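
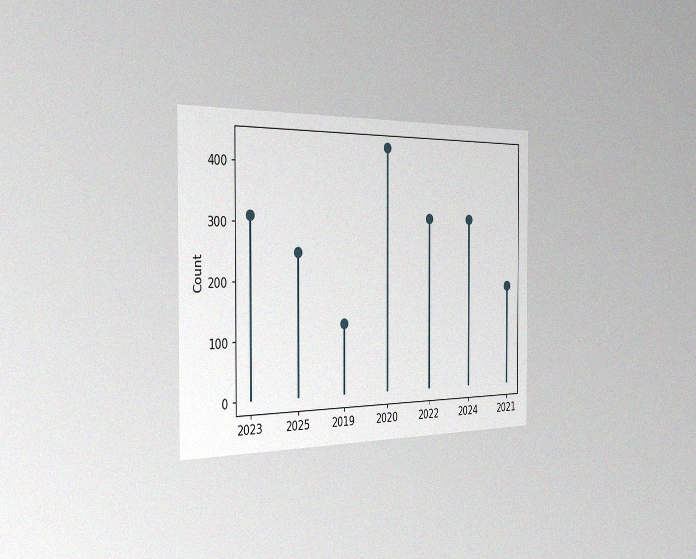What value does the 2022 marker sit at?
310

The chart is viewed slightly from the left, with some photo noise. The 2022 marker sits at 310.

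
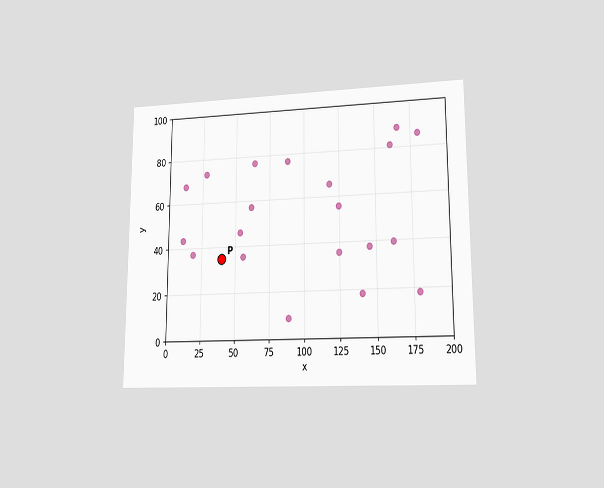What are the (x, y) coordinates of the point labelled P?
The chart is viewed at a slight angle. Following the gridlines from P to each axis, P sits at (40, 35).

(40, 35)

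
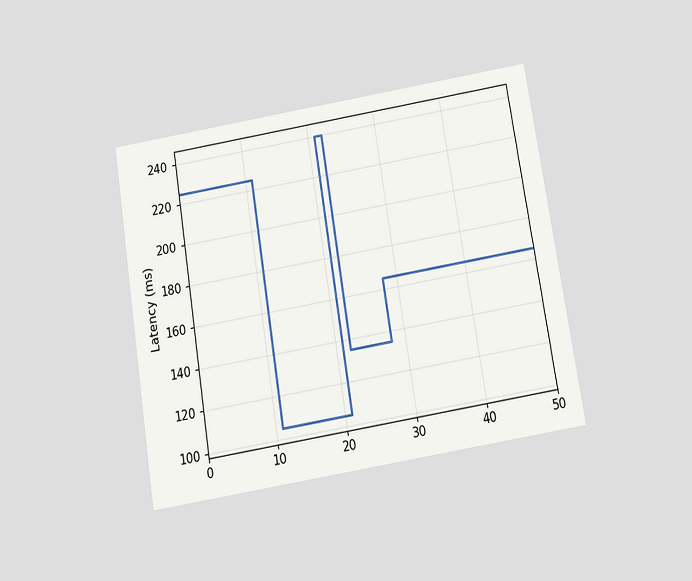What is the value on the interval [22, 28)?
135ms

The chart is tilted about 9° counter-clockwise and viewed slightly from below. On [22, 28) the step sits at 135ms.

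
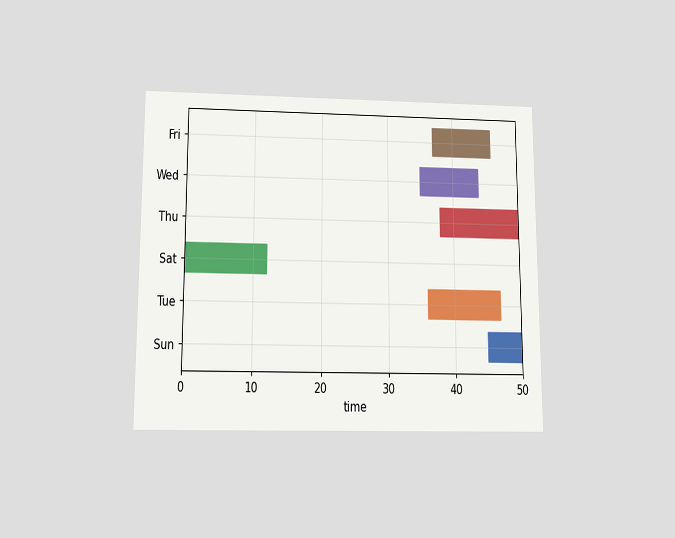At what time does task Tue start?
The chart is viewed slightly from below. The Tue bar begins at t=36.

36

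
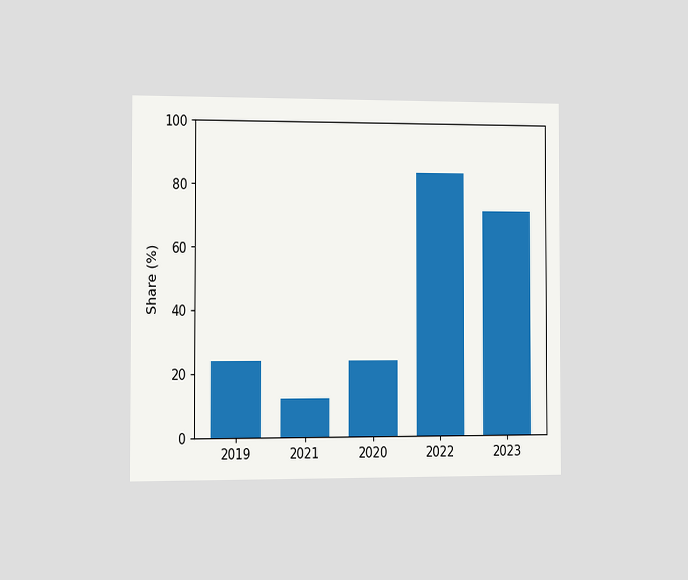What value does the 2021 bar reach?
The chart is viewed at a slight angle. Reading along the chart's y-axis, the 2021 bar reaches 12%.

12%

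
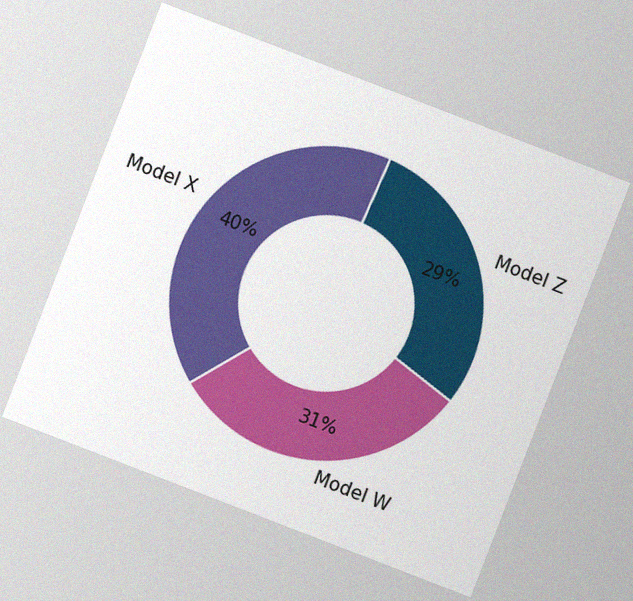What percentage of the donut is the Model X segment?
The chart is tilted about 21° clockwise, with some photo noise. The Model X segment takes up 40% of the ring.

40%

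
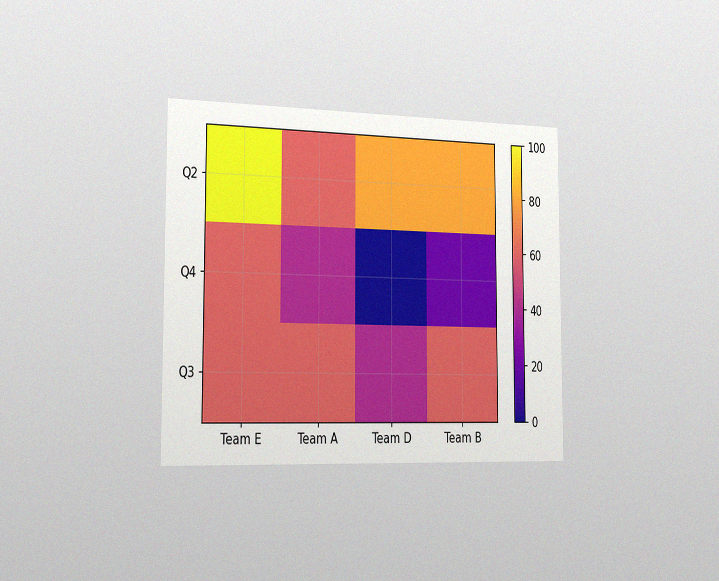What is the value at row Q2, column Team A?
The chart is viewed slightly from the left, with some photo noise. Matching cell (Q2, Team A) against the colorbar gives 60.

60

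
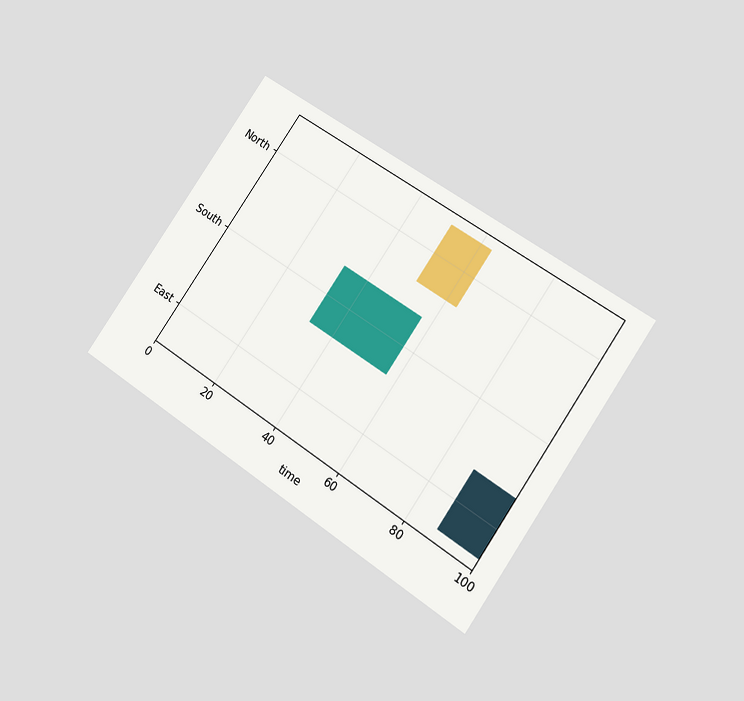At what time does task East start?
88

The chart is tilted about 34° clockwise and viewed at a slight angle. The East bar begins at t=88.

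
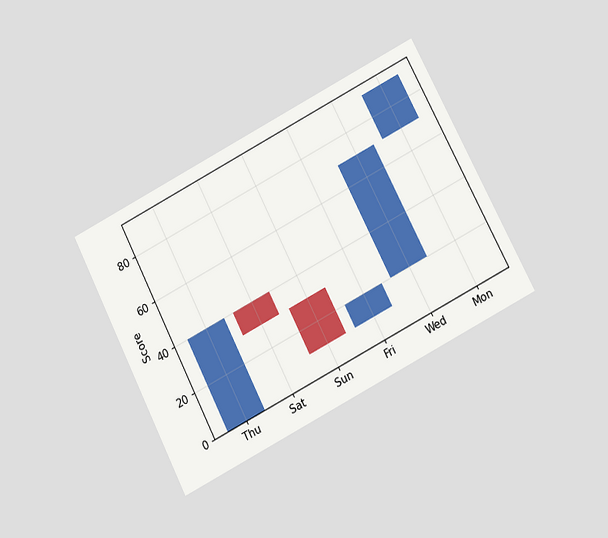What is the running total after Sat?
The chart is tilted about 27° counter-clockwise and viewed at a slight angle. After Sat the running total reaches 30.

30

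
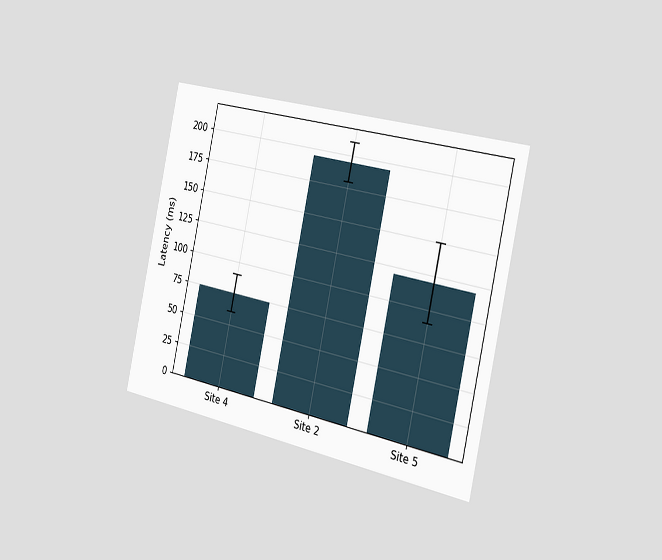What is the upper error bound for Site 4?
90ms

The chart is tilted about 12° clockwise and viewed slightly from the right. The Site 4 bar's upper whisker reaches 90ms.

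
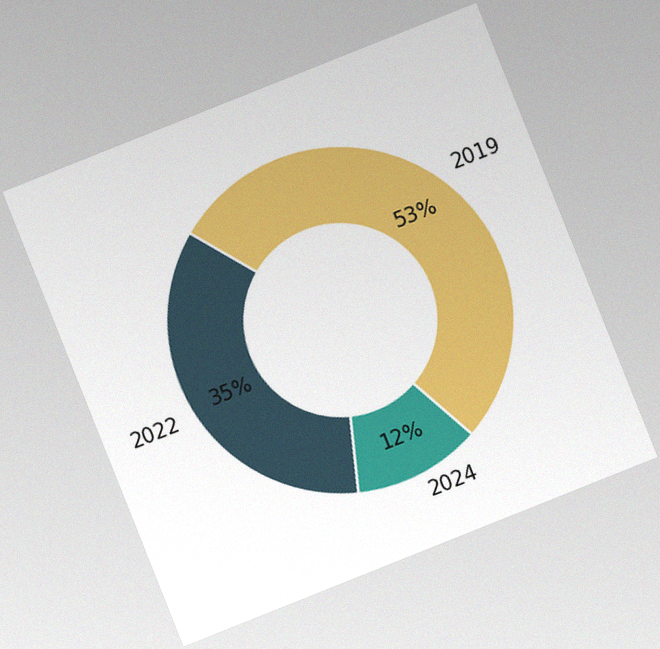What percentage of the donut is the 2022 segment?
The chart is tilted about 22° counter-clockwise, with some photo noise. The 2022 segment takes up 35% of the ring.

35%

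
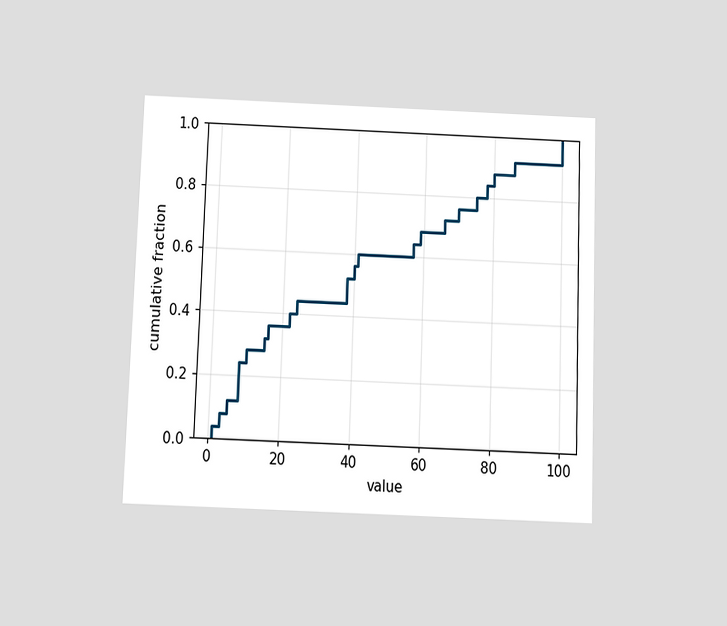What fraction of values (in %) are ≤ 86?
The chart is tilted about 2° clockwise and viewed slightly from below. At x=86 the ECDF step is at 92%.

92%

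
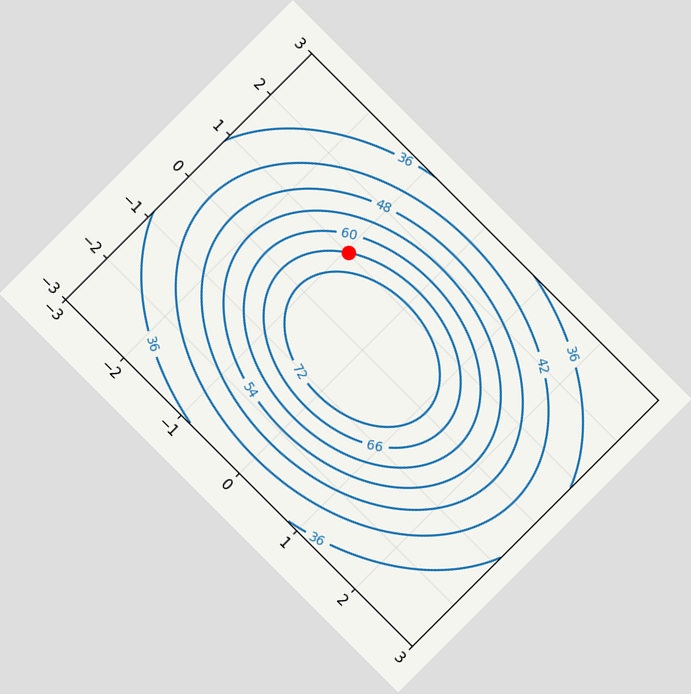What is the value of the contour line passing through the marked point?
The chart is tilted about 45° clockwise. The marked point sits on the contour labelled 66.

66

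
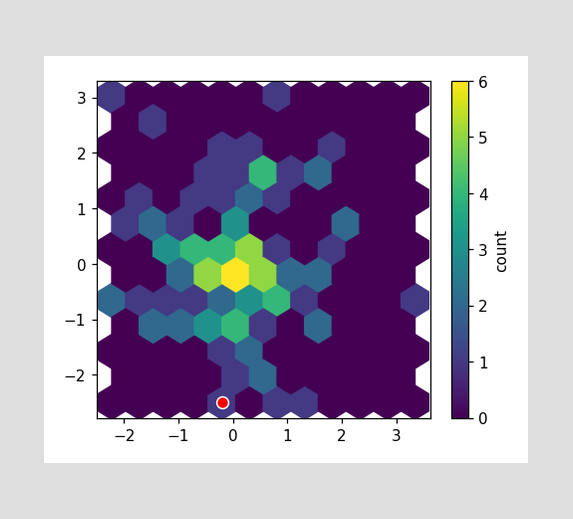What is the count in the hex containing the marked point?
The marked hex reads 1 on the colorbar.

1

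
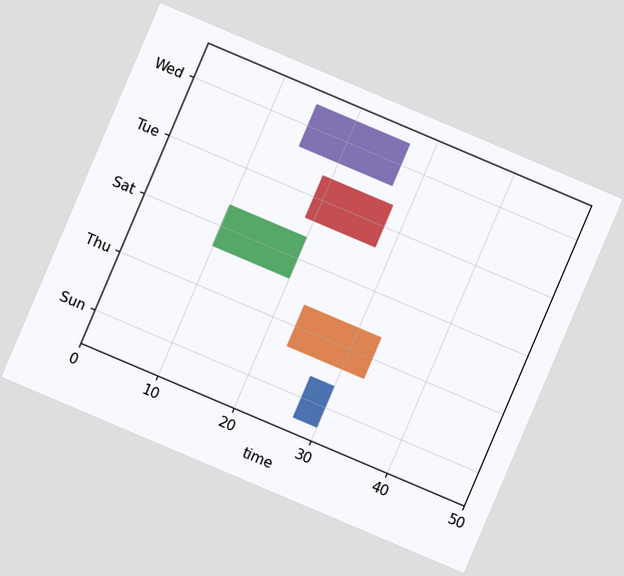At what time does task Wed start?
The chart is tilted about 23° clockwise. The Wed bar begins at t=15.

15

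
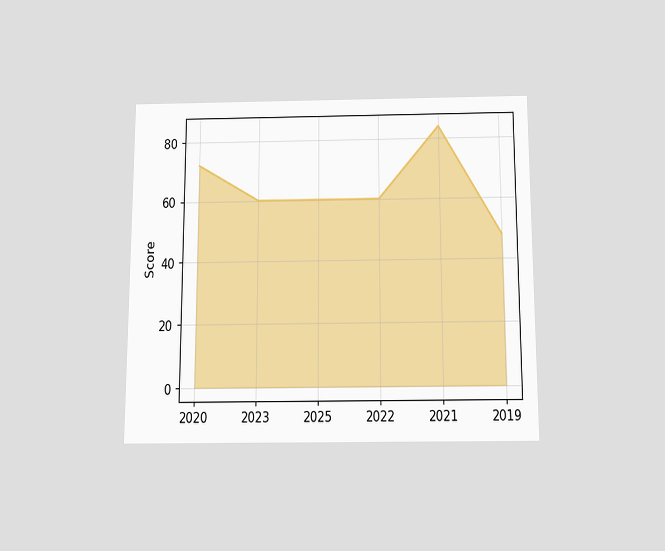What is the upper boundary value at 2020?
72

The chart is viewed slightly from below. At 2020 the upper boundary is at 72.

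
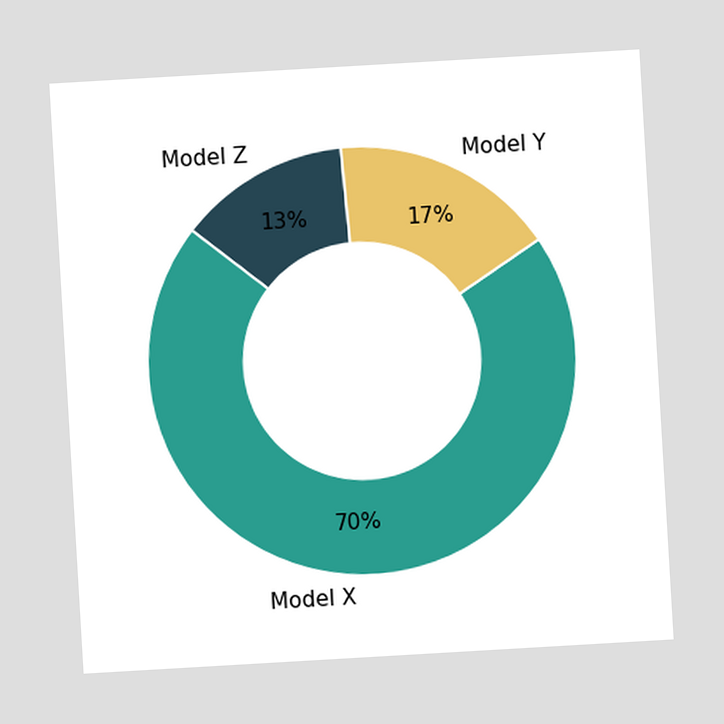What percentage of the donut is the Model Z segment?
13%

The chart is tilted about 3° counter-clockwise. The Model Z segment takes up 13% of the ring.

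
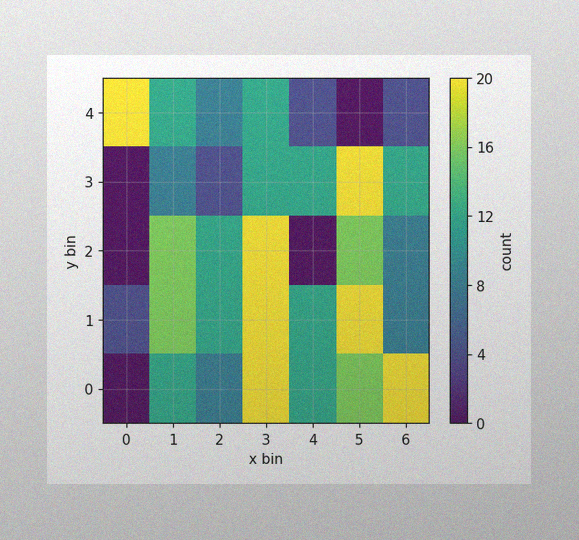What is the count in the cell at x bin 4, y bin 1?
The image has some photo noise and uneven lighting. Matching the cell (4, 1) against the colorbar gives 12.

12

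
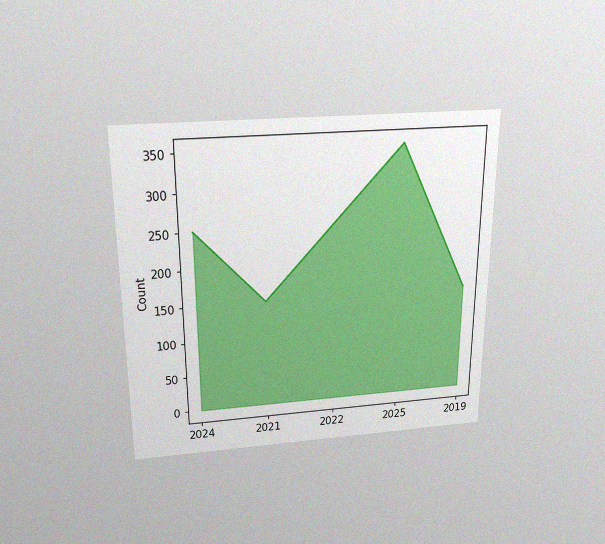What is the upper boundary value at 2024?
The chart is viewed slightly from above, with some photo noise. At 2024 the upper boundary is at 250.

250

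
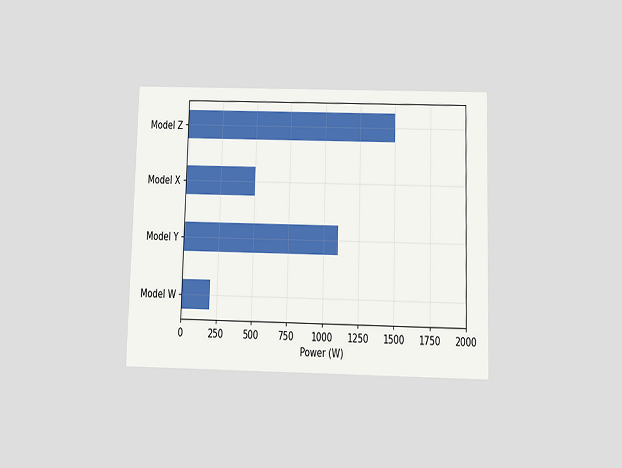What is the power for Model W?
The chart is viewed slightly from below. Reading along the chart's x-axis, the Model W bar reaches 200W.

200W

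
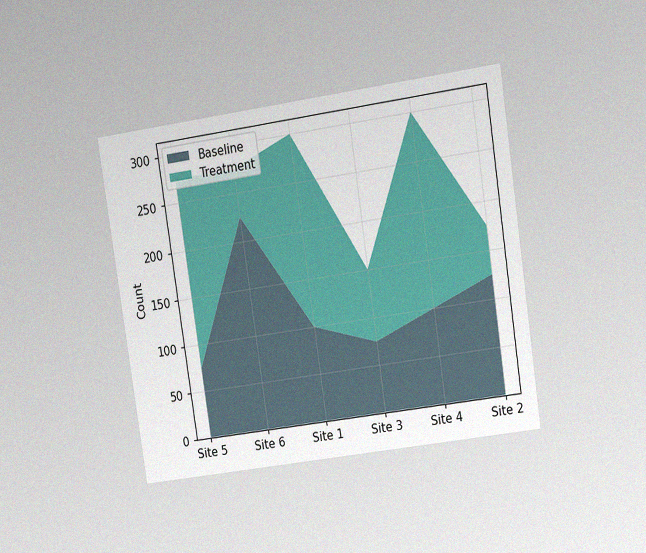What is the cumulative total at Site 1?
300

The chart is tilted about 9° counter-clockwise and viewed at a slight angle, with some photo noise. The stacked total at Site 1 reaches 300.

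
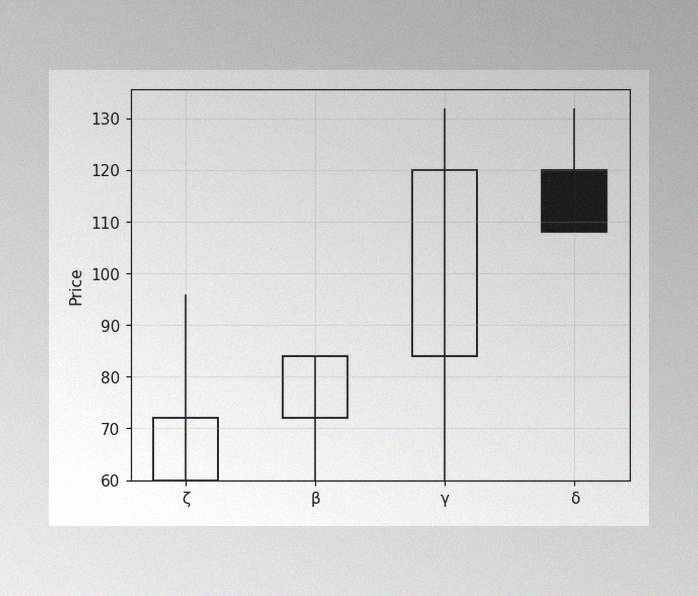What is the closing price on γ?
120

The image has some photo noise and uneven lighting. The γ candle closes at 120.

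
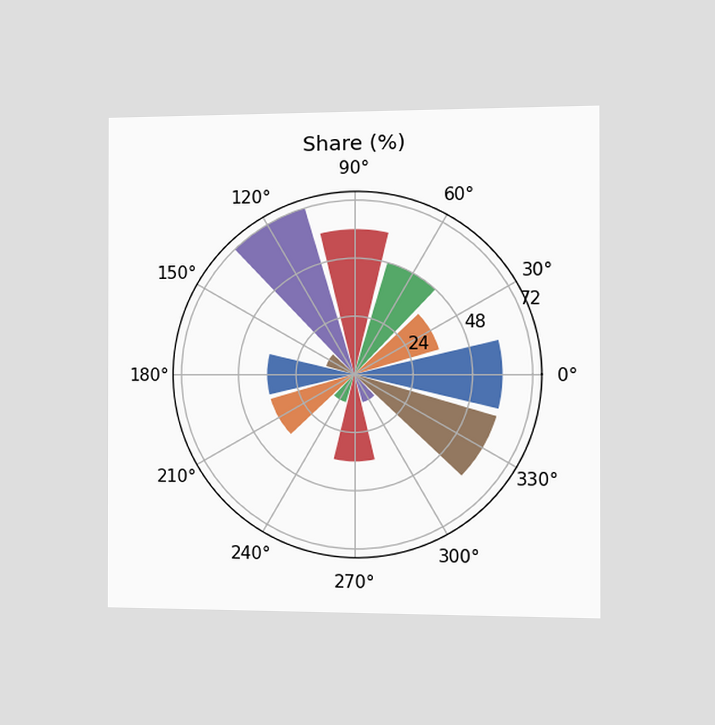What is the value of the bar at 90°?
The chart is viewed slightly from the right. The bar at 90° reaches 60% on the radial axis.

60%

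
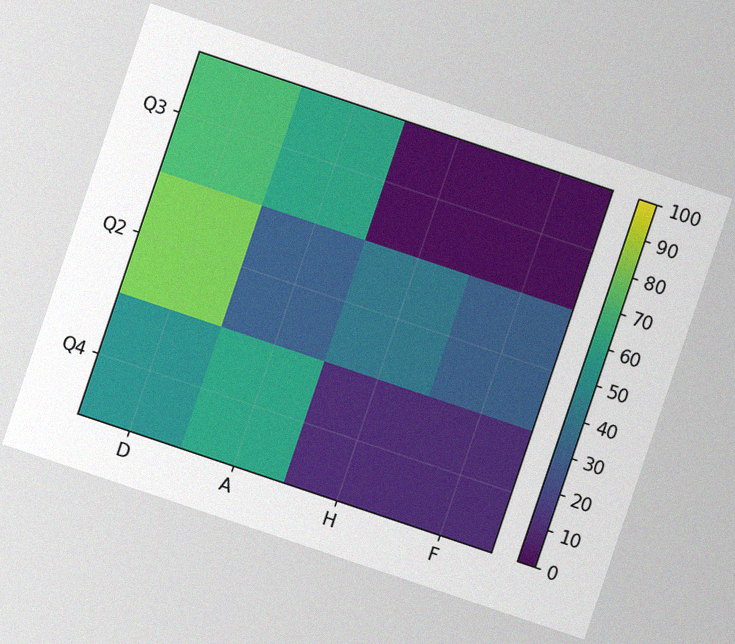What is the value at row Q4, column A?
60

The chart is tilted about 19° clockwise, with some photo noise. Matching cell (Q4, A) against the colorbar gives 60.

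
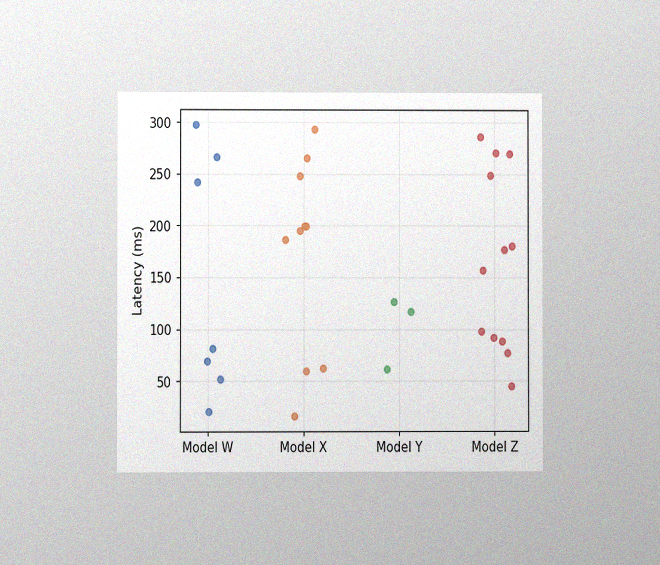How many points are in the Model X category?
The chart is viewed at a slight angle, with some photo noise. Counting the markers in the Model X column gives 10.

10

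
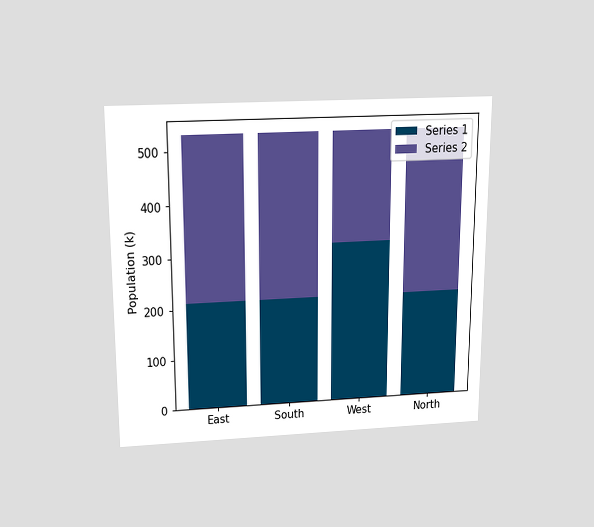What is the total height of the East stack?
530k

The chart is viewed slightly from above. The East stack's top reaches 530k on the y-axis.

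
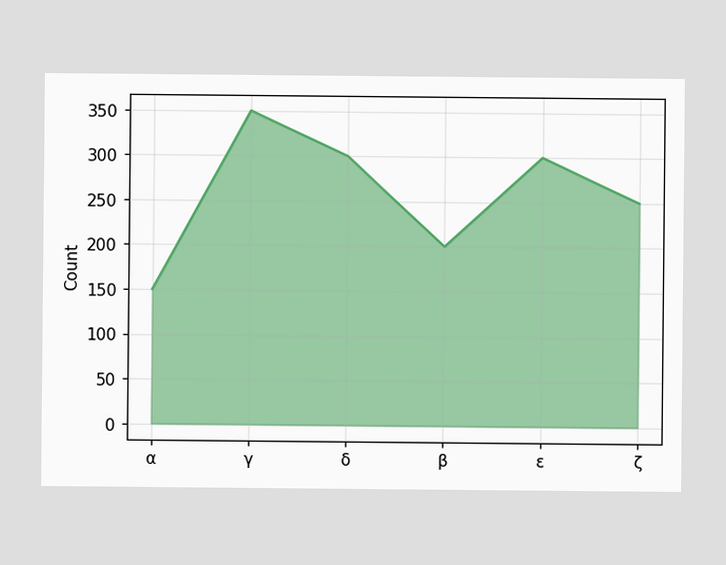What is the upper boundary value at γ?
At γ the upper boundary is at 350.

350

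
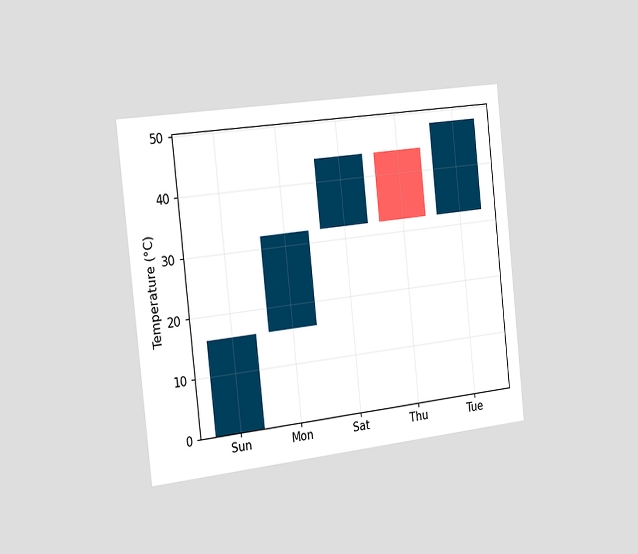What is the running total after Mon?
The chart is tilted about 6° counter-clockwise and viewed slightly from the left. After Mon the running total reaches 32°C.

32°C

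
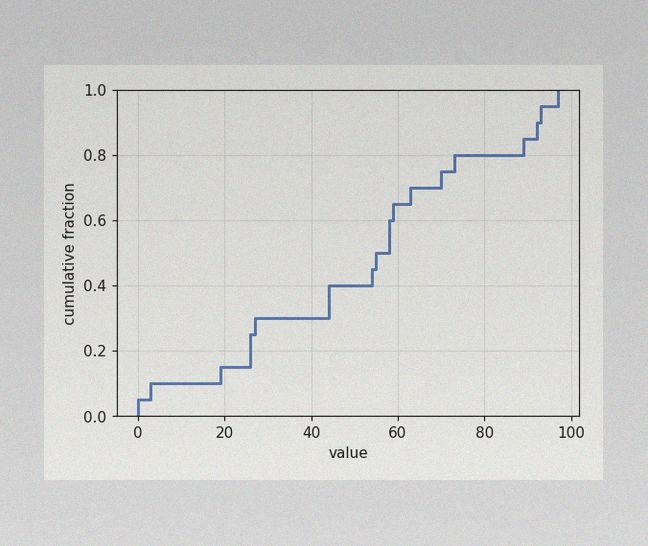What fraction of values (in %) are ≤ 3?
The image has some photo noise and uneven lighting. At x=3 the ECDF step is at 10%.

10%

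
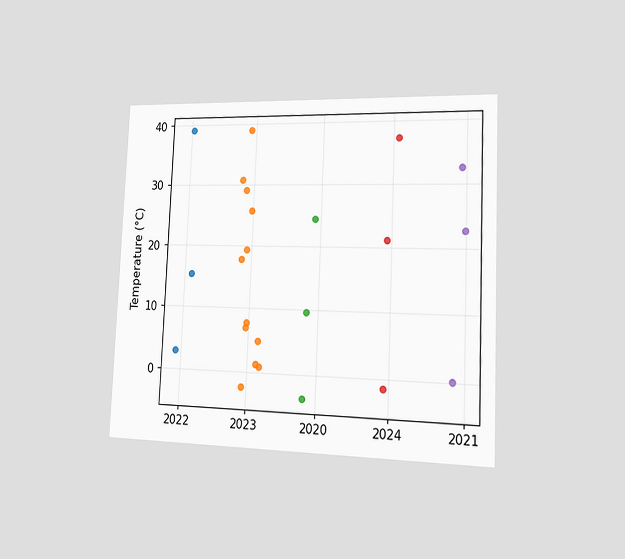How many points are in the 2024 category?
The chart is tilted about 2° clockwise and viewed slightly from the right. Counting the markers in the 2024 column gives 3.

3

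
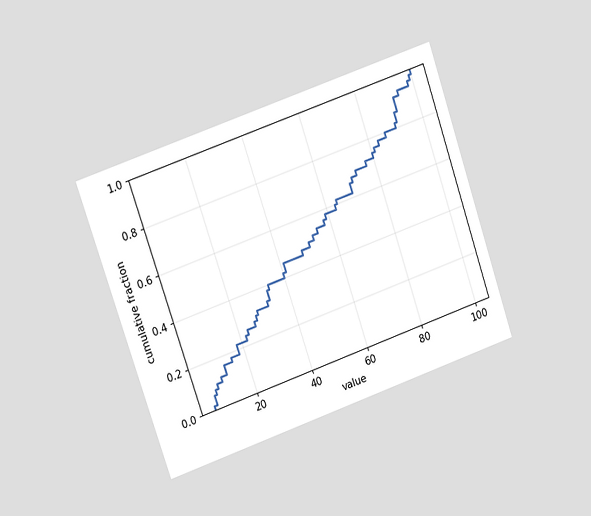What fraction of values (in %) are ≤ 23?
26%

The chart is tilted about 19° counter-clockwise and viewed at a slight angle. At x=23 the ECDF step is at 26%.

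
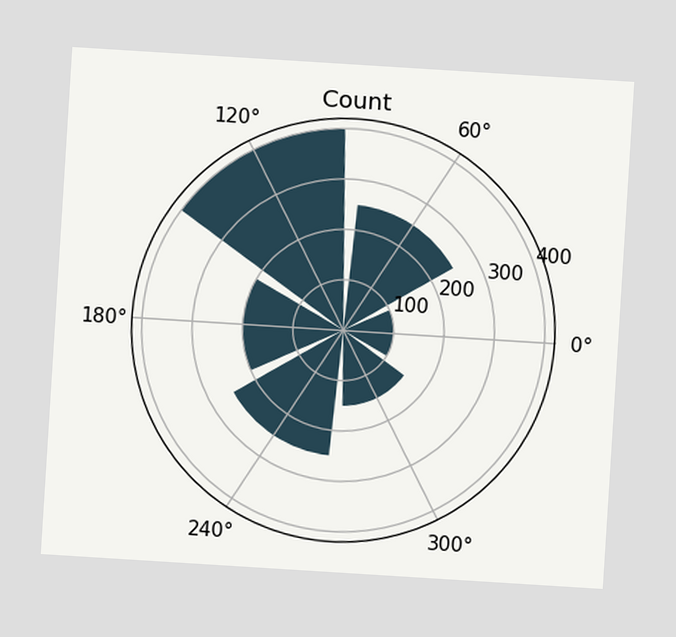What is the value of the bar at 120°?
The chart is tilted about 4° clockwise. The bar at 120° reaches 400 on the radial axis.

400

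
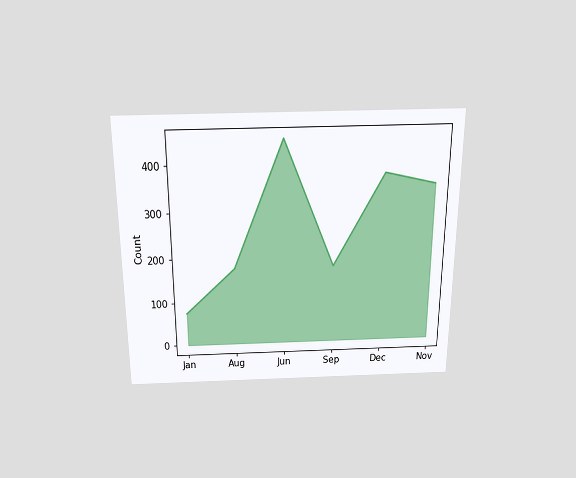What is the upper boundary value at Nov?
350

The chart is viewed slightly from above. At Nov the upper boundary is at 350.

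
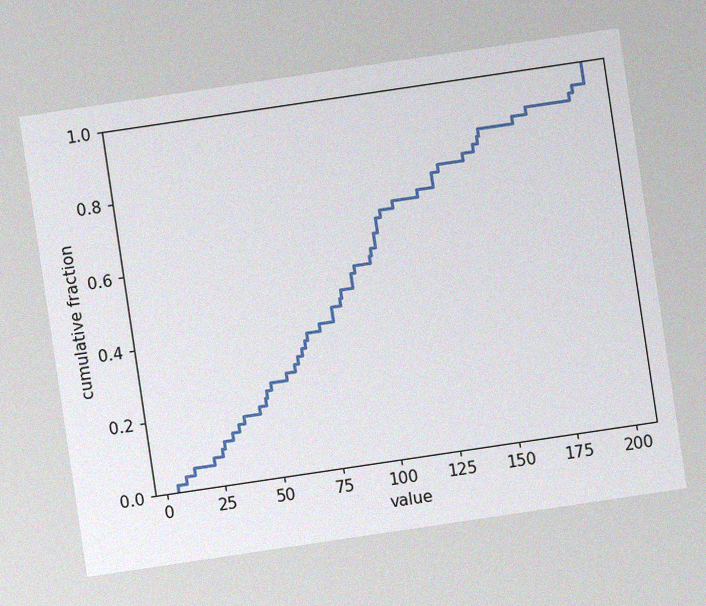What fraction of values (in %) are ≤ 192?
The chart is tilted about 8° counter-clockwise, with some photo noise. At x=192 the ECDF step is at 92%.

92%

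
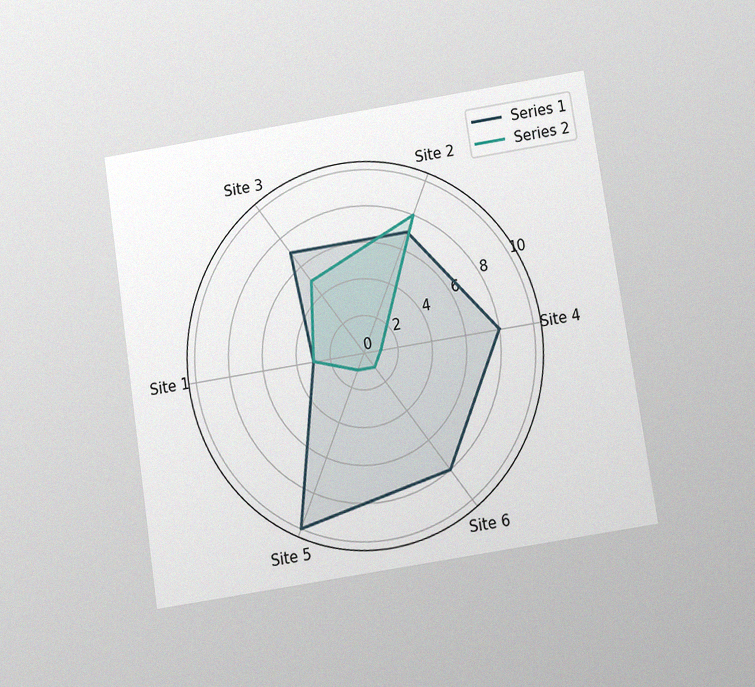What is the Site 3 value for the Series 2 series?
5

The chart is tilted about 9° counter-clockwise and viewed slightly from below, with some photo noise. On the Site 3 axis, Series 2 reaches 5.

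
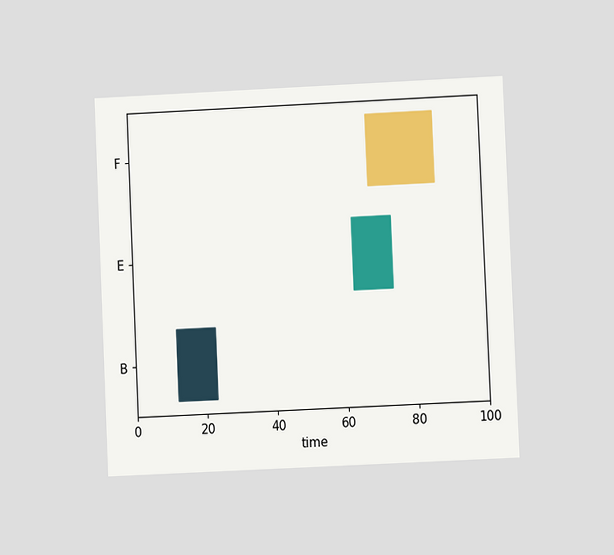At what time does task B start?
The chart is tilted about 3° counter-clockwise and viewed at a slight angle. The B bar begins at t=12.

12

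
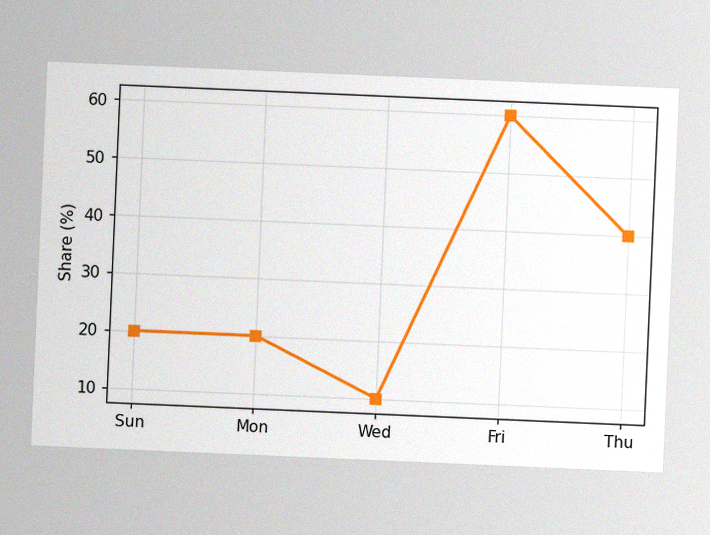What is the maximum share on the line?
60%

The chart is tilted about 2° clockwise, with some photo noise. The highest point is at Fri, and reading across to the y-axis gives 60%.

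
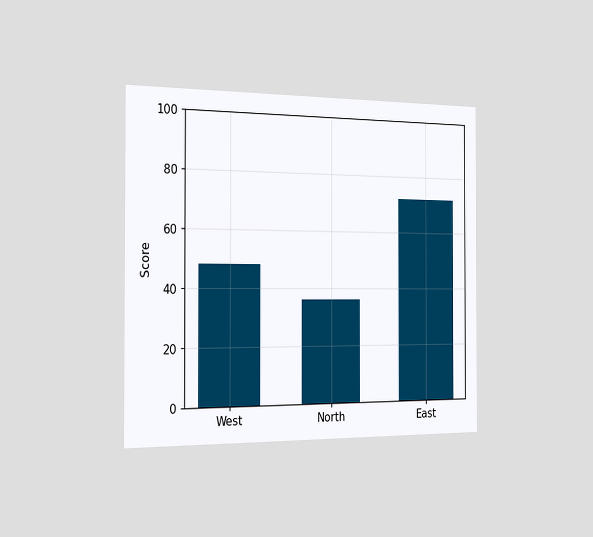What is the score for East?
The chart is viewed slightly from the left. Reading along the chart's y-axis, the East bar reaches 72.

72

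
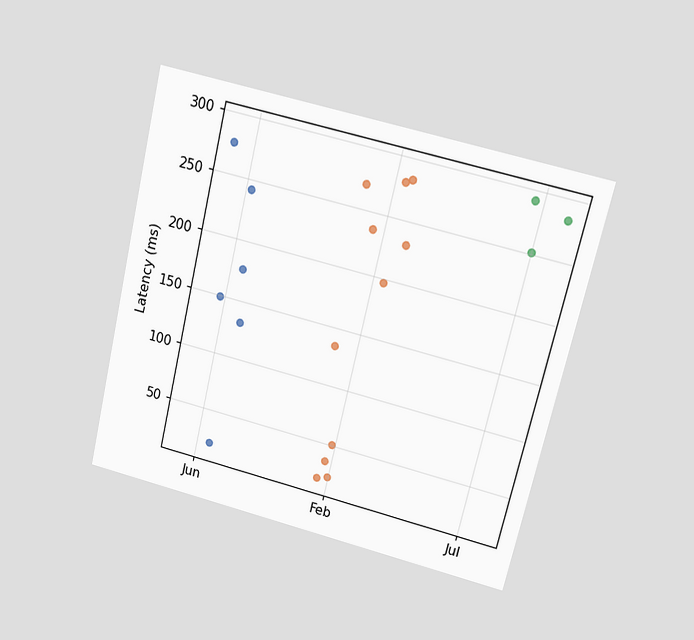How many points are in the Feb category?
11

The chart is tilted about 13° clockwise and viewed at a slight angle. Counting the markers in the Feb column gives 11.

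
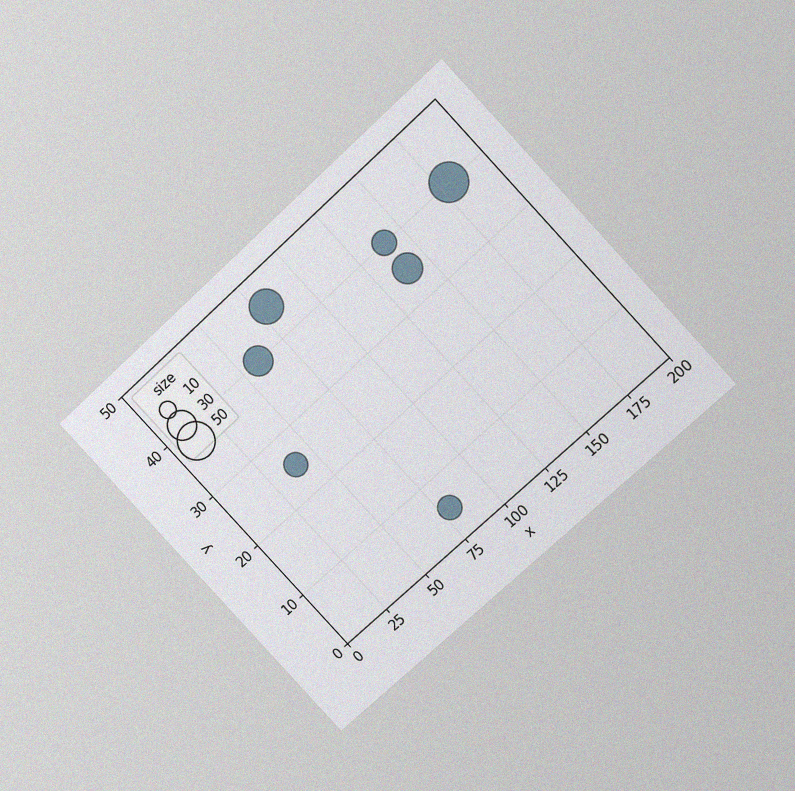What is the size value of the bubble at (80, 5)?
20

The chart is tilted about 43° counter-clockwise and viewed at a slight angle, with some photo noise. Matching the bubble at (80, 5) against the size legend gives 20.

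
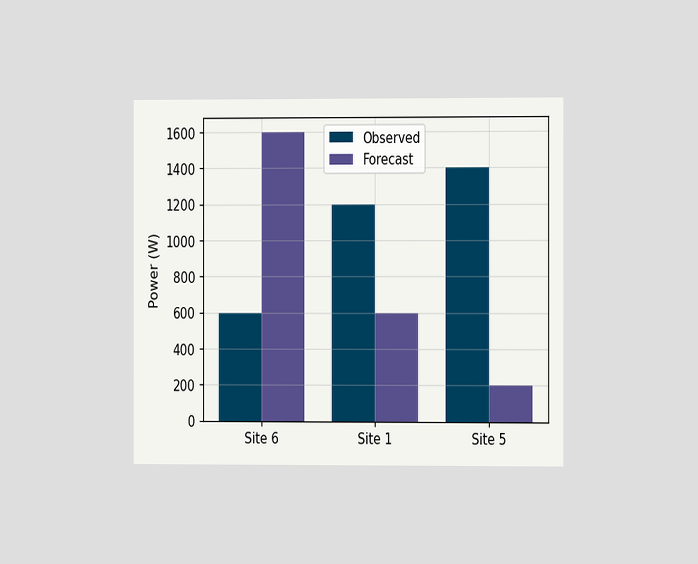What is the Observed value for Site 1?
1200W

The chart is viewed slightly from the right. The Observed bar at Site 1 reaches 1200W on the y-axis.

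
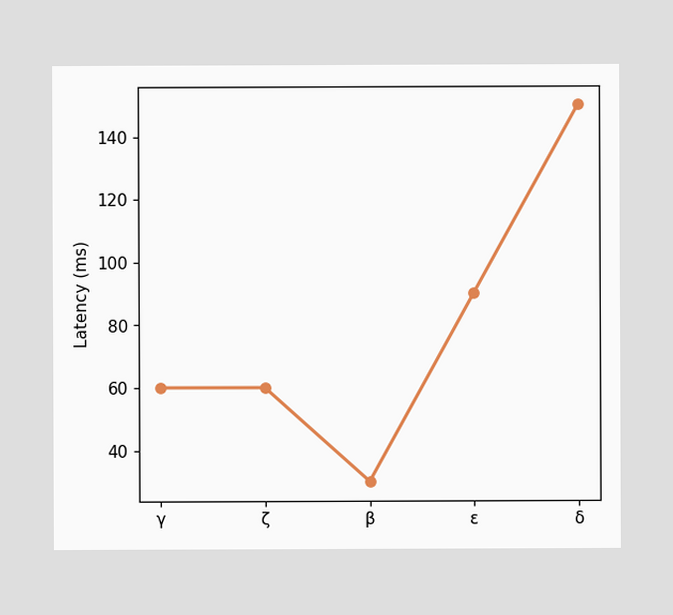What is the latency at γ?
At γ, the line is at 60ms.

60ms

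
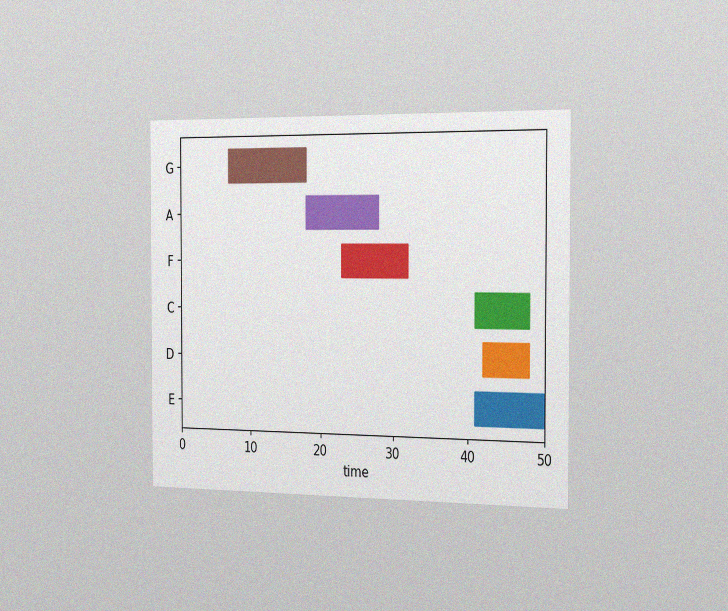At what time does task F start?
The chart is viewed slightly from the right, with some photo noise. The F bar begins at t=23.

23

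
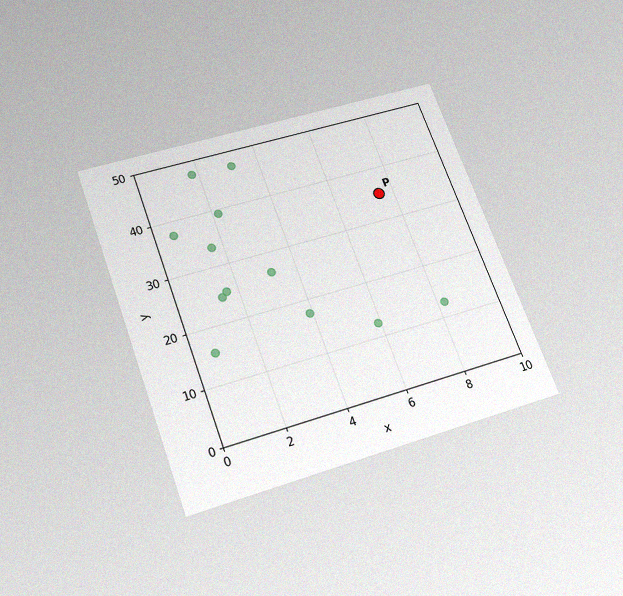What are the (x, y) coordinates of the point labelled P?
The chart is tilted about 20° counter-clockwise and viewed slightly from below, with some photo noise. Following the gridlines from P to each axis, P sits at (7.5, 35).

(7.5, 35)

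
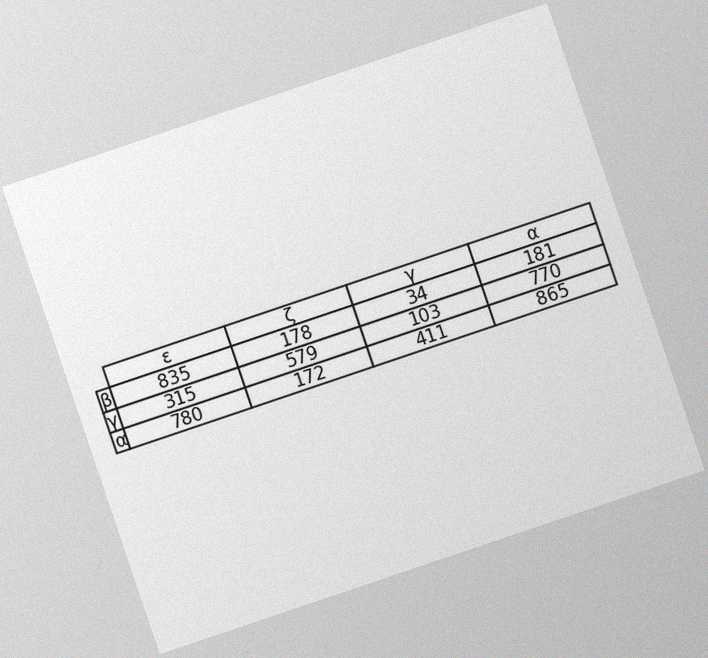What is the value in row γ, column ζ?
579

The chart is tilted about 19° counter-clockwise, with some photo noise. The (γ, ζ) cell reads 579.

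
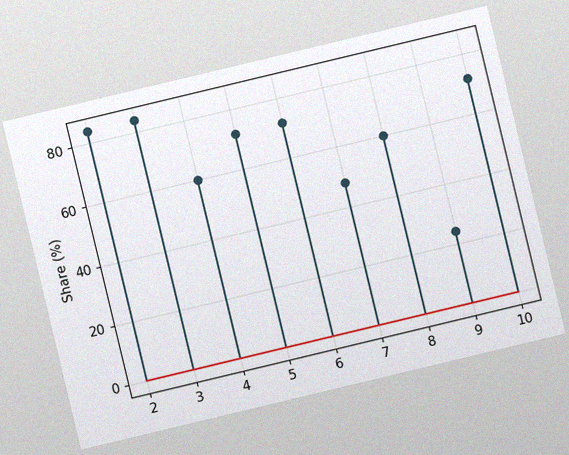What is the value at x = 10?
The chart is tilted about 13° counter-clockwise, with some photo noise. The stem at x=10 reaches 72%.

72%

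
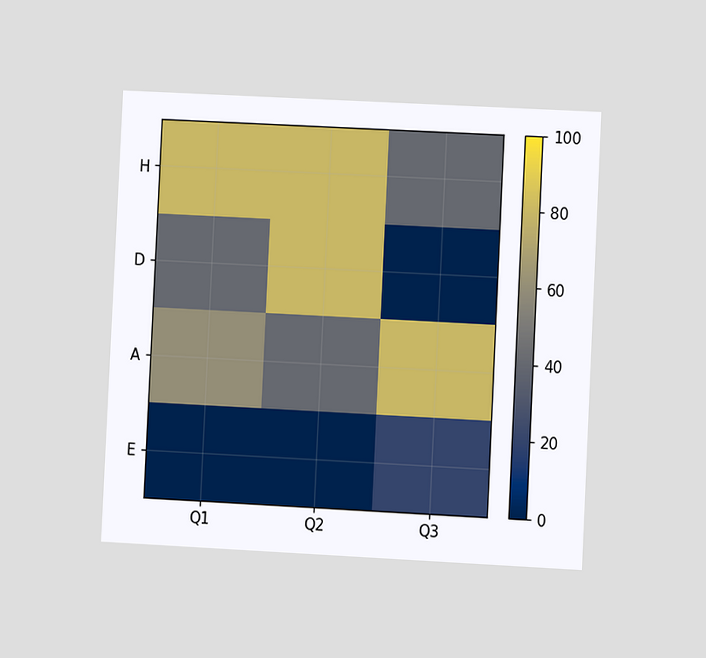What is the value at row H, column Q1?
80

The chart is tilted about 3° clockwise and viewed at a slight angle. Matching cell (H, Q1) against the colorbar gives 80.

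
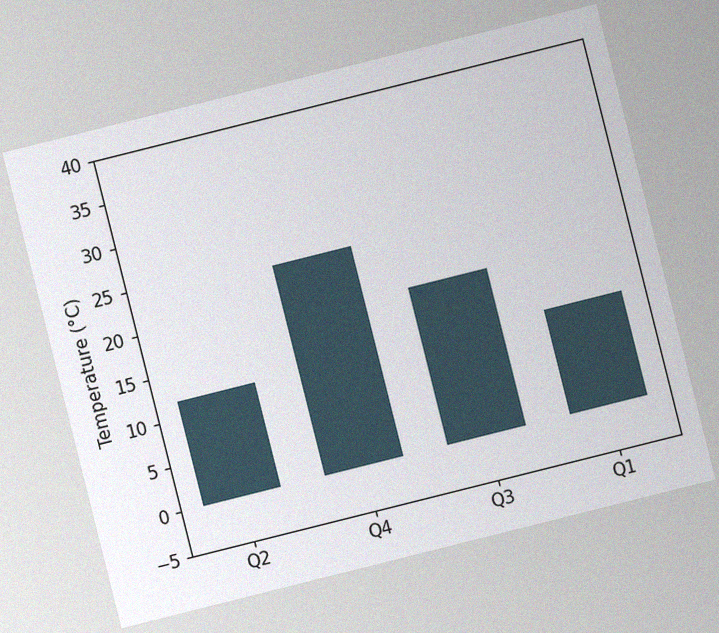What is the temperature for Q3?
18°C

The chart is tilted about 14° counter-clockwise, with some photo noise. Reading along the chart's y-axis, the Q3 bar reaches 18°C.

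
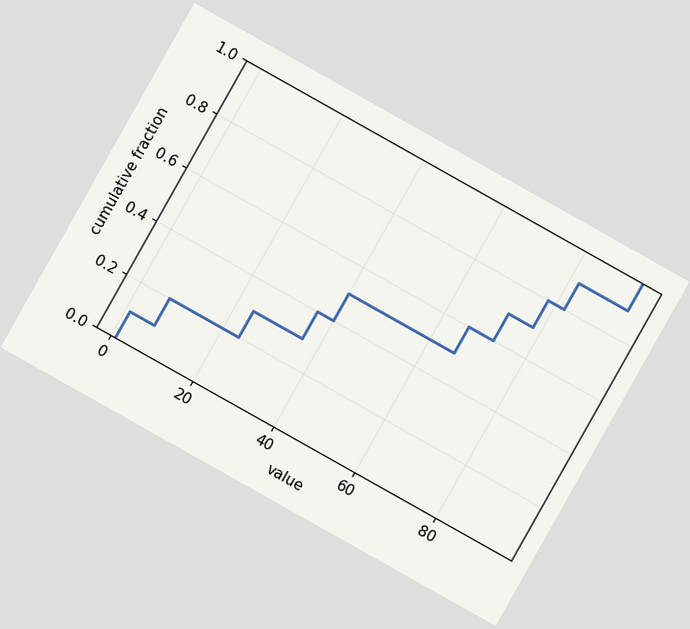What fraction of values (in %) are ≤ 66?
The chart is tilted about 29° clockwise. At x=66 the ECDF step is at 60%.

60%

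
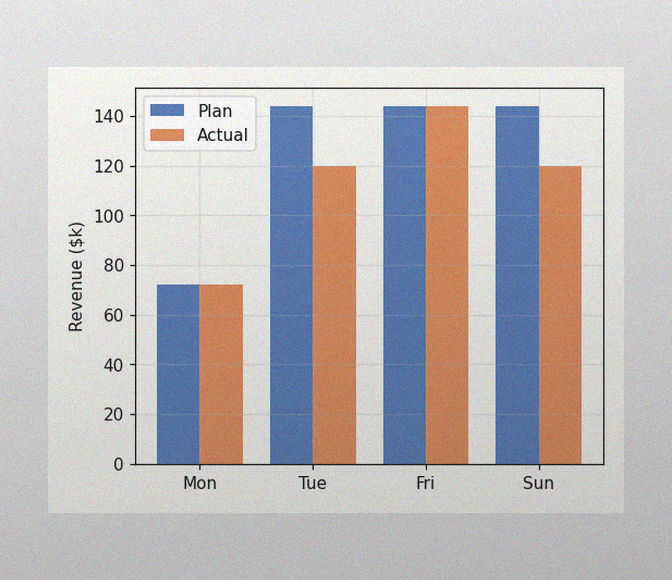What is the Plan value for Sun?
$144k

The image has some photo noise and uneven lighting. The Plan bar at Sun reaches $144k on the y-axis.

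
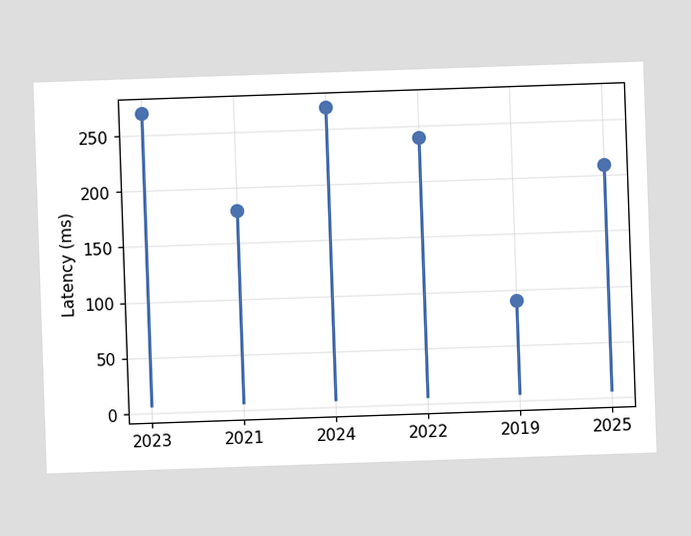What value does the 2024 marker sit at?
270ms

The 2024 marker sits at 270ms.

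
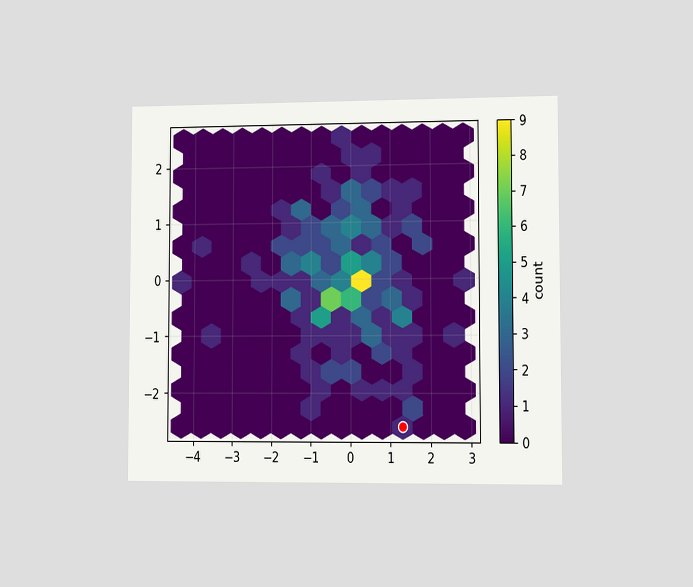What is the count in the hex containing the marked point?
The chart is viewed slightly from the right. The marked hex reads 1 on the colorbar.

1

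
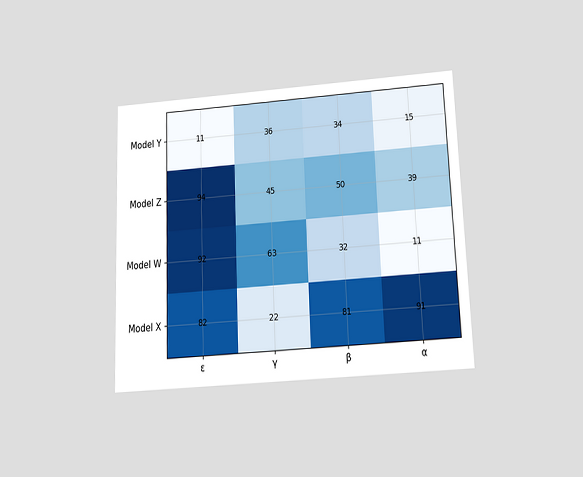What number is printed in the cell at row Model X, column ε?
The chart is tilted about 2° counter-clockwise and viewed slightly from below. The (Model X, ε) cell reads 82.

82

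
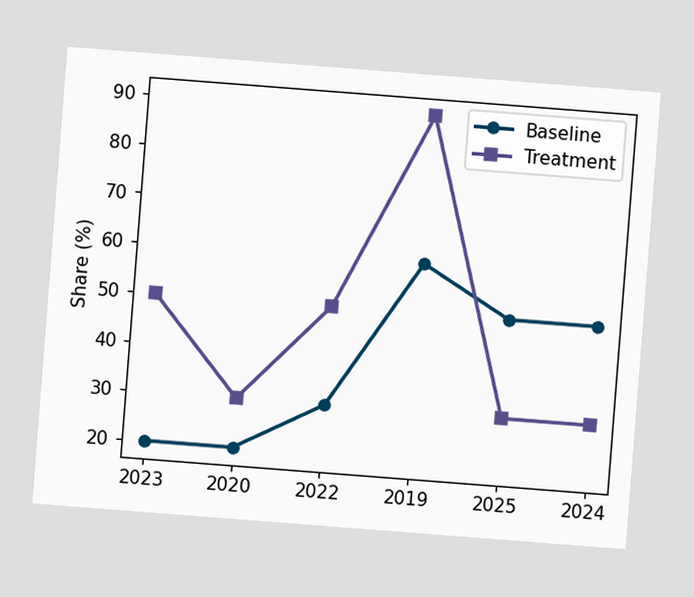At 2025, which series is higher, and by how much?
The chart is tilted about 4° clockwise. At 2025, Baseline sits above the other line by 20%.

Baseline, by 20%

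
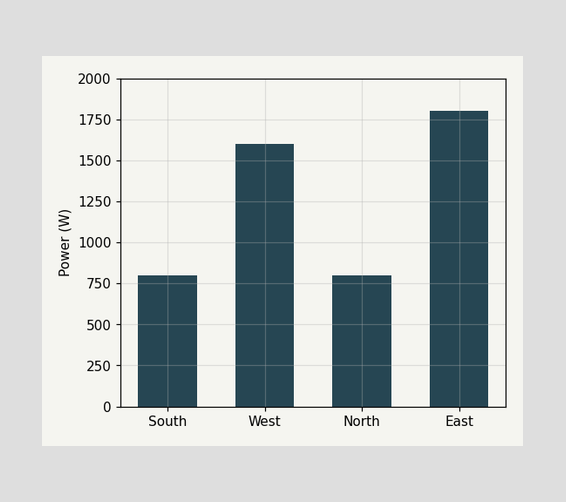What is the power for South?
Reading along the chart's y-axis, the South bar reaches 800W.

800W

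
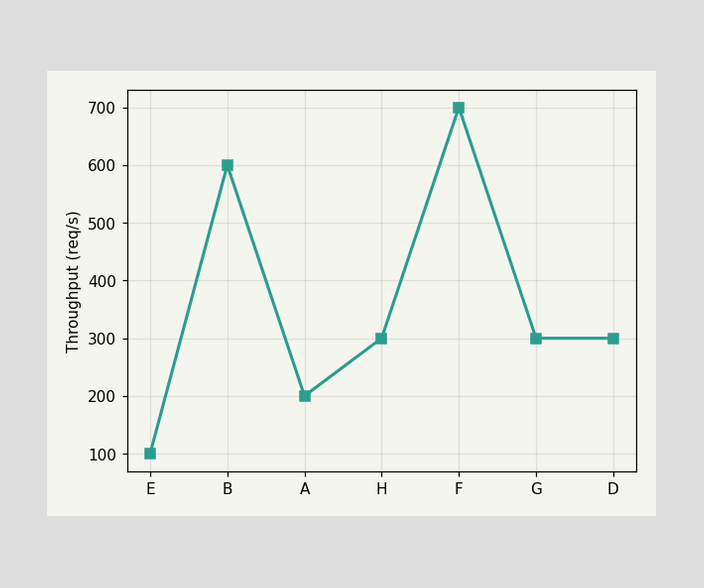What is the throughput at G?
At G, the line is at 300req/s.

300req/s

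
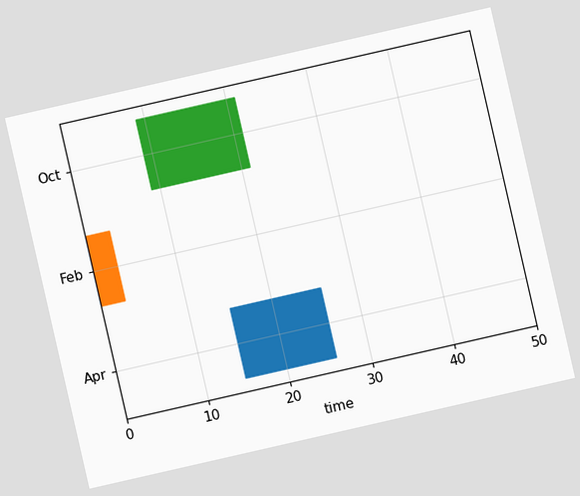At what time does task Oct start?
9

The chart is tilted about 13° counter-clockwise. The Oct bar begins at t=9.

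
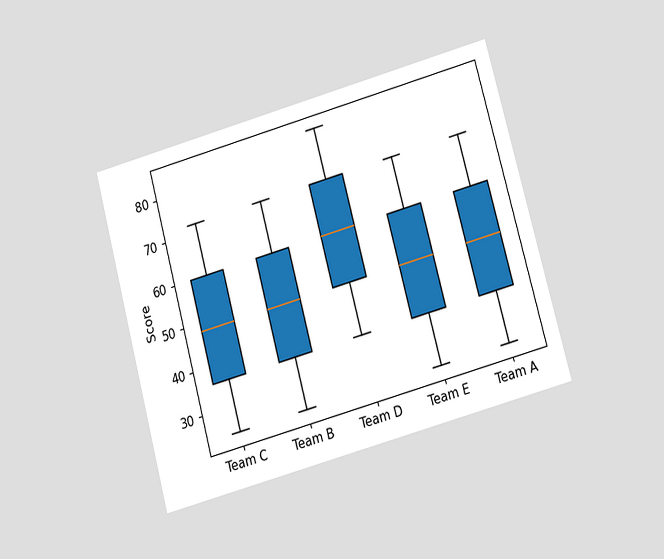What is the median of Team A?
The chart is tilted about 15° counter-clockwise and viewed at a slight angle. The median line in the Team A box sits at 48.

48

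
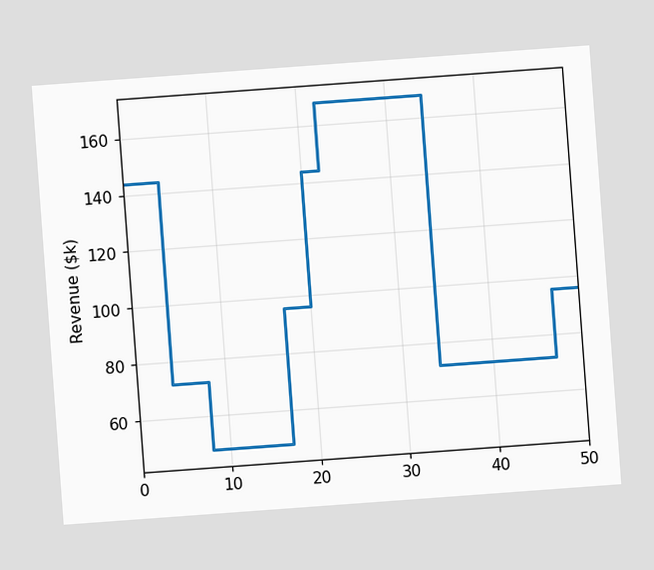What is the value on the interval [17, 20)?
$96k

The chart is tilted about 4° counter-clockwise. On [17, 20) the step sits at $96k.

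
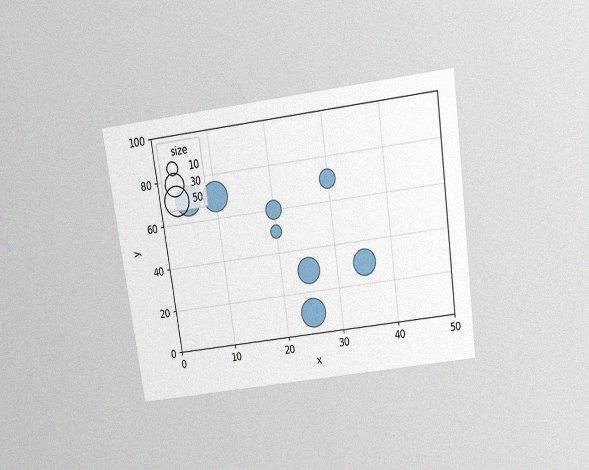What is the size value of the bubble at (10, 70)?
50

The chart is tilted about 8° counter-clockwise and viewed slightly from above, with some photo noise. Matching the bubble at (10, 70) against the size legend gives 50.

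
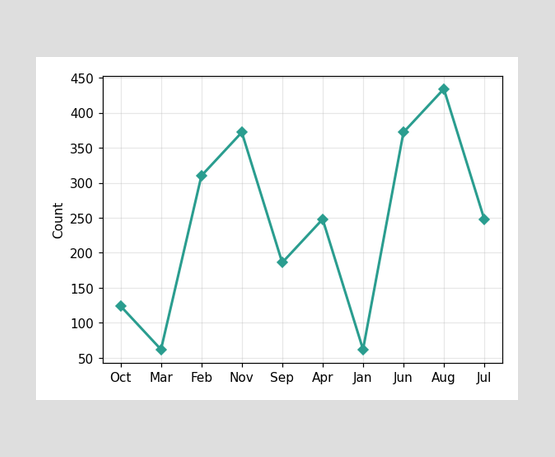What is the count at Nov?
At Nov, the line is at 372.

372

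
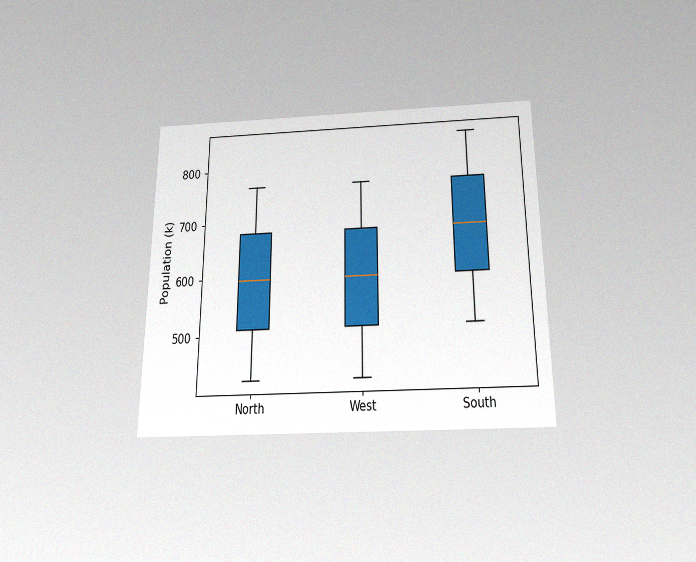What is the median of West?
The chart is viewed slightly from below, with some photo noise. The median line in the West box sits at 595k.

595k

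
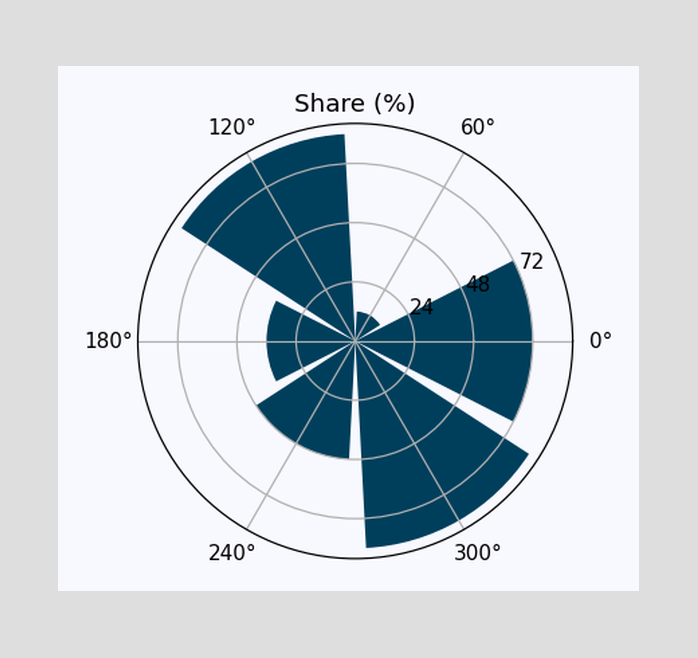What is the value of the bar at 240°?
The bar at 240° reaches 48% on the radial axis.

48%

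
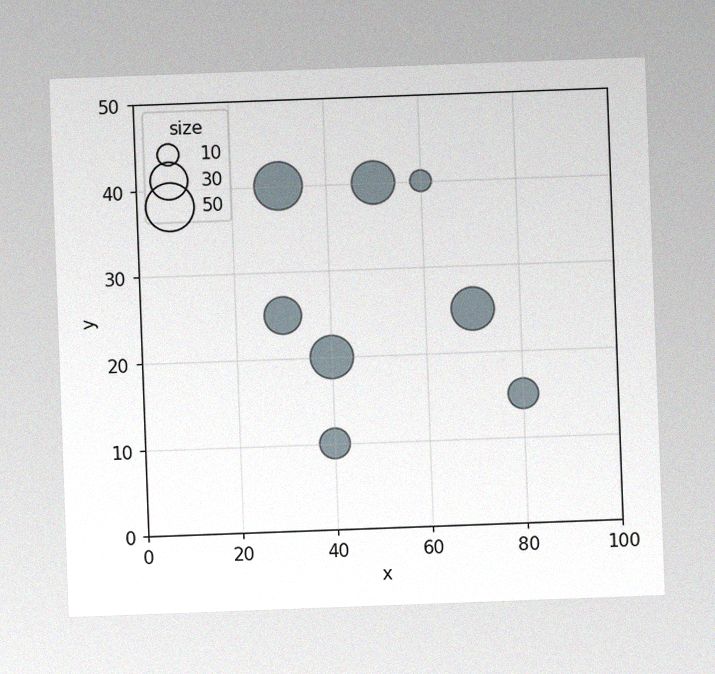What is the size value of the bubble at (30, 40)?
The chart is tilted about 2° counter-clockwise, with some photo noise. Matching the bubble at (30, 40) against the size legend gives 50.

50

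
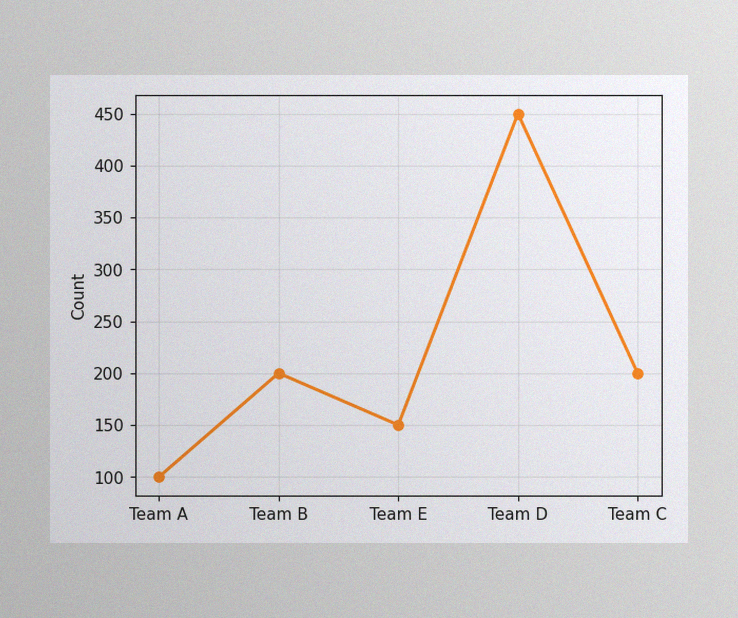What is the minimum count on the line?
The image has some photo noise and uneven lighting. The lowest point is at Team A, and reading across to the y-axis gives 100.

100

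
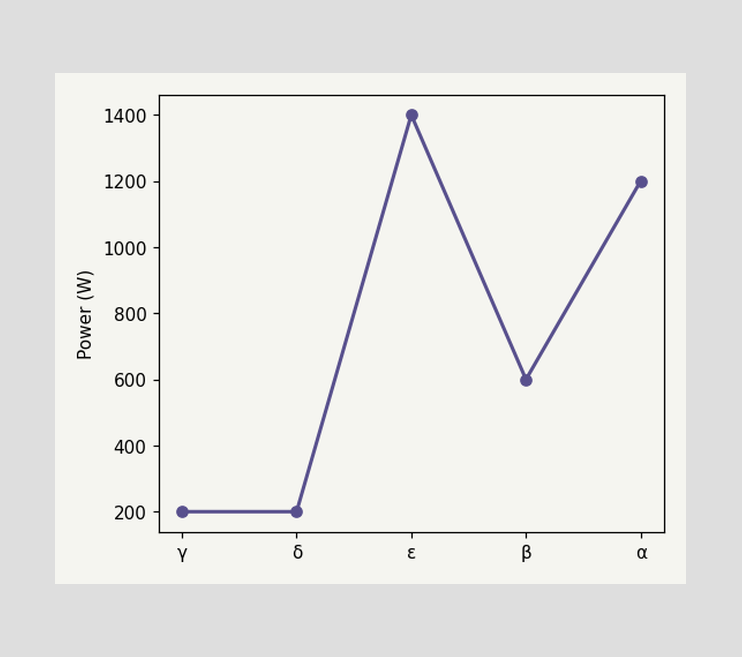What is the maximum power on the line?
The highest point is at ε, and reading across to the y-axis gives 1400W.

1400W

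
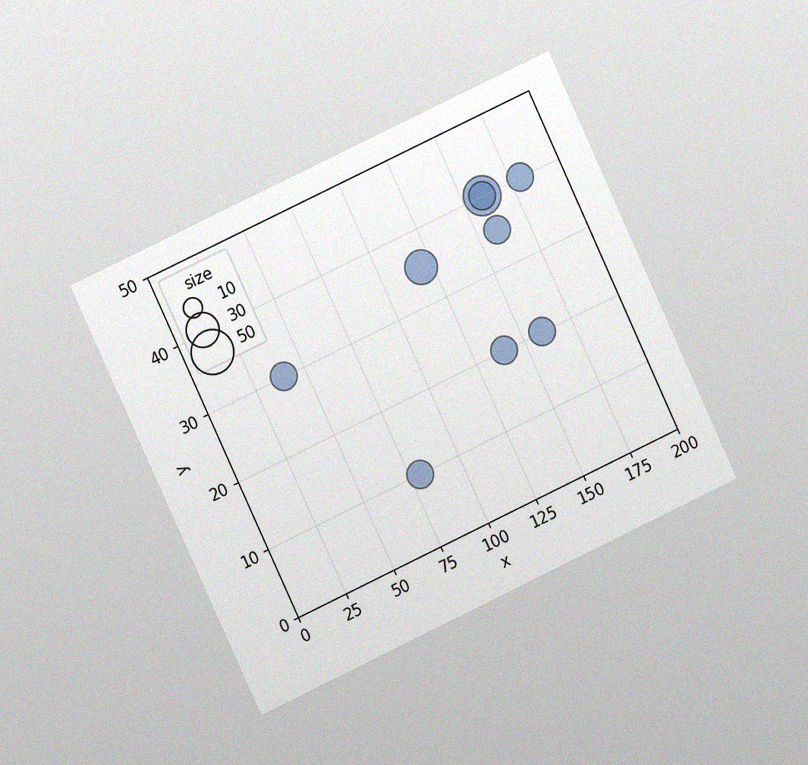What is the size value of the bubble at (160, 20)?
The chart is tilted about 25° counter-clockwise and viewed at a slight angle, with some photo noise. Matching the bubble at (160, 20) against the size legend gives 20.

20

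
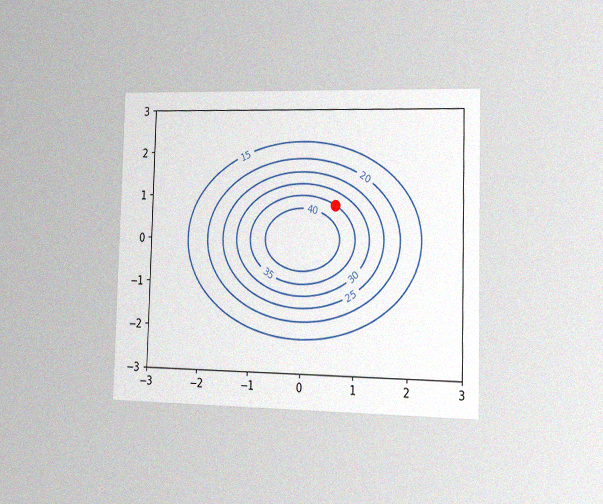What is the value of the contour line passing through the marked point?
The chart is viewed slightly from the right, with some photo noise. The marked point sits on the contour labelled 35.

35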